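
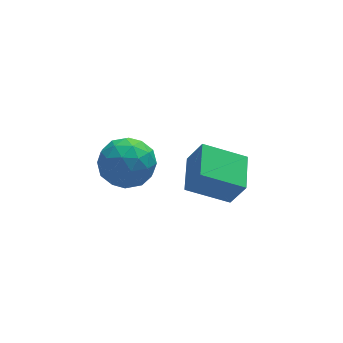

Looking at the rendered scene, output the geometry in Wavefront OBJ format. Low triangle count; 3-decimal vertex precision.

v -0.697 -2.804 -0.769
v -0.327 -3.081 0.106
v -0.262 -1.636 -0.584
v 0.108 -1.913 0.292
v 0.552 -3.167 -1.412
v 0.922 -3.444 -0.536
v 0.987 -1.999 -1.226
v 1.357 -2.276 -0.351
v -2.696 -2.865 0.984
v -2.179 -2.61 1.625
v -2.841 -4.11 1.595
v -2.324 -3.855 2.236
v -3.108 -3.507 2.151
v -3.018 -2.738 1.773
v -2.002 -3.982 1.447
v -1.912 -3.213 1.069
v -1.749 -3.301 1.911
v -2.433 -3.007 2.346
v -2.587 -3.713 0.874
v -3.271 -3.419 1.309
v -2.425 -2.628 1.25
v -2.595 -4.092 1.97
v -3.056 -3.887 1.92
v -2.752 -3.738 2.296
v -2.918 -2.703 1.338
v -2.614 -2.553 1.715
v -3.16 -3.081 2.024
v -2.406 -4.167 1.505
v -2.102 -4.017 1.882
v -2.268 -2.982 0.924
v -1.964 -2.833 1.3
v -1.86 -3.639 1.196
v -1.868 -2.885 1.795
v -1.954 -3.616 2.155
v -1.764 -3.691 1.691
v -1.711 -3.239 1.469
v -2.27 -2.712 2.051
v -2.355 -3.444 2.411
v -2.816 -3.239 2.361
v -2.764 -2.787 2.139
v -2.018 -3.118 2.22
v -2.665 -3.276 0.809
v -2.75 -4.008 1.169
v -2.256 -3.933 1.081
v -2.204 -3.481 0.859
v -3.066 -3.104 1.065
v -3.152 -3.835 1.425
v -3.309 -3.481 1.751
v -3.256 -3.029 1.529
v -3.002 -3.602 1
f 2 4 1
f 5 2 1
f 1 4 3
f 3 5 1
f 2 8 4
f 6 2 5
f 6 8 2
f 4 8 3
f 7 5 3
f 3 8 7
f 7 6 5
f 8 6 7
f 9 46 25
f 46 20 49
f 25 49 14
f 46 49 25
f 9 25 21
f 25 14 26
f 21 26 10
f 25 26 21
f 9 21 30
f 21 10 31
f 30 31 16
f 21 31 30
f 9 30 42
f 30 16 45
f 42 45 19
f 30 45 42
f 9 42 46
f 42 19 50
f 46 50 20
f 42 50 46
f 10 26 37
f 26 14 40
f 37 40 18
f 26 40 37
f 14 49 27
f 49 20 48
f 27 48 13
f 49 48 27
f 20 50 47
f 50 19 43
f 47 43 11
f 50 43 47
f 19 45 44
f 45 16 32
f 44 32 15
f 45 32 44
f 16 31 36
f 31 10 33
f 36 33 17
f 31 33 36
f 12 38 24
f 38 18 39
f 24 39 13
f 38 39 24
f 12 24 22
f 24 13 23
f 22 23 11
f 24 23 22
f 12 22 29
f 22 11 28
f 29 28 15
f 22 28 29
f 12 29 34
f 29 15 35
f 34 35 17
f 29 35 34
f 12 34 38
f 34 17 41
f 38 41 18
f 34 41 38
f 13 39 27
f 39 18 40
f 27 40 14
f 39 40 27
f 11 23 47
f 23 13 48
f 47 48 20
f 23 48 47
f 15 28 44
f 28 11 43
f 44 43 19
f 28 43 44
f 17 35 36
f 35 15 32
f 36 32 16
f 35 32 36
f 18 41 37
f 41 17 33
f 37 33 10
f 41 33 37



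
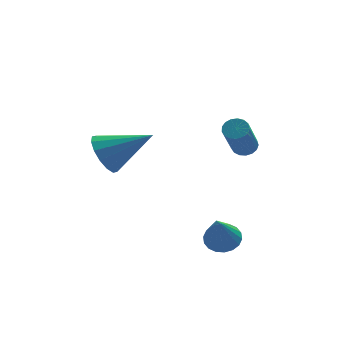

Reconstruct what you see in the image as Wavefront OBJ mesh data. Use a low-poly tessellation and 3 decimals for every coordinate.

v -0.955 -0.818 -2.949
v -0.279 -1.093 -2.921
v -1.405 -1.762 -1.351
v -0.252 -0.817 -2.751
v -0.365 -0.542 -2.62
v -0.594 -0.322 -2.554
v -0.895 -0.199 -2.567
v -1.207 -0.2 -2.655
v -1.47 -0.323 -2.802
v -1.63 -0.544 -2.978
v -1.657 -0.819 -3.148
v -1.545 -1.095 -3.279
v -1.315 -1.315 -3.344
v -1.015 -1.437 -3.331
v -0.702 -1.437 -3.243
v -0.439 -1.314 -3.097
v -4.691 3.401 -0.424
v -4.264 3.065 -1.263
v -2.869 2.999 0.664
v -4.158 3.571 -1.253
v -4.195 4.032 -1.021
v -4.365 4.324 -0.628
v -4.622 4.369 -0.181
v -4.898 4.154 0.201
v -5.118 3.737 0.415
v -5.224 3.231 0.405
v -5.187 2.77 0.172
v -5.017 2.478 -0.22
v -4.759 2.433 -0.667
v -4.484 2.648 -1.049
v 0.139 0.492 1.169
v 0.5 0.728 1.46
v -0.079 -0.216 2.942
v -0.439 -0.452 2.651
v 0.302 0.877 1.478
v -0.277 -0.067 2.96
v 0.066 0.939 1.425
v -0.512 -0.005 2.907
v -0.152 0.898 1.314
v -0.731 -0.047 2.796
v -0.304 0.764 1.169
v -0.883 -0.18 2.651
v -0.355 0.568 1.024
v -0.933 -0.377 2.506
v -0.292 0.354 0.913
v -0.87 -0.59 2.395
v -0.13 0.172 0.86
v -0.709 -0.772 2.342
v 0.093 0.064 0.878
v -0.485 -0.881 2.36
v 0.327 0.053 0.963
v -0.252 -0.891 2.445
v 0.518 0.143 1.095
v -0.061 -0.801 2.577
v 0.622 0.313 1.244
v 0.043 -0.631 2.725
v 0.615 0.524 1.375
v 0.037 -0.42 2.857
f 2 1 4
f 2 4 3
f 4 1 5
f 4 5 3
f 5 1 6
f 5 6 3
f 6 1 7
f 6 7 3
f 7 1 8
f 7 8 3
f 8 1 9
f 8 9 3
f 9 1 10
f 9 10 3
f 10 1 11
f 10 11 3
f 11 1 12
f 11 12 3
f 12 1 13
f 12 13 3
f 13 1 14
f 13 14 3
f 14 1 15
f 14 15 3
f 15 1 16
f 15 16 3
f 16 1 2
f 16 2 3
f 18 17 20
f 18 20 19
f 20 17 21
f 20 21 19
f 21 17 22
f 21 22 19
f 22 17 23
f 22 23 19
f 23 17 24
f 23 24 19
f 24 17 25
f 24 25 19
f 25 17 26
f 25 26 19
f 26 17 27
f 26 27 19
f 27 17 28
f 27 28 19
f 28 17 29
f 28 29 19
f 29 17 30
f 29 30 19
f 30 17 18
f 30 18 19
f 32 31 35
f 32 35 33
f 33 35 36
f 33 36 34
f 35 31 37
f 35 37 36
f 36 37 38
f 36 38 34
f 37 31 39
f 37 39 38
f 38 39 40
f 38 40 34
f 39 31 41
f 39 41 40
f 40 41 42
f 40 42 34
f 41 31 43
f 41 43 42
f 42 43 44
f 42 44 34
f 43 31 45
f 43 45 44
f 44 45 46
f 44 46 34
f 45 31 47
f 45 47 46
f 46 47 48
f 46 48 34
f 47 31 49
f 47 49 48
f 48 49 50
f 48 50 34
f 49 31 51
f 49 51 50
f 50 51 52
f 50 52 34
f 51 31 53
f 51 53 52
f 52 53 54
f 52 54 34
f 53 31 55
f 53 55 54
f 54 55 56
f 54 56 34
f 55 31 57
f 55 57 56
f 56 57 58
f 56 58 34
f 57 31 32
f 57 32 58
f 58 32 33
f 58 33 34



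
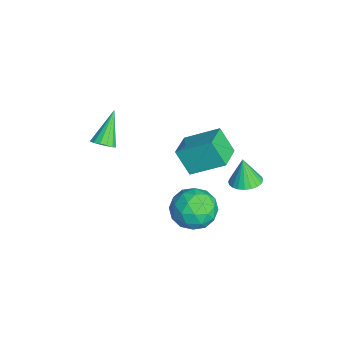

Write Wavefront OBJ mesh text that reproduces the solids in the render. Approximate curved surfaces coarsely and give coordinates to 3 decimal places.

v -2.779 -3.27 0.51
v -2.361 -3.436 0.937
v -3.921 -2.65 1.87
v -2.287 -3.133 0.861
v -2.345 -2.866 0.692
v -2.519 -2.708 0.473
v -2.763 -2.7 0.265
v -3.011 -2.845 0.122
v -3.197 -3.103 0.084
v -3.272 -3.406 0.159
v -3.214 -3.673 0.329
v -3.04 -3.831 0.547
v -2.796 -3.839 0.756
v -2.547 -3.694 0.898
v -0.912 3.029 -1.059
v -0.281 3.467 -0.871
v -1.228 2.911 0.279
v -0.498 3.684 -0.903
v -0.777 3.801 -0.959
v -1.077 3.801 -1.03
v -1.352 3.683 -1.106
v -1.56 3.466 -1.174
v -1.669 3.182 -1.225
v -1.662 2.875 -1.25
v -1.542 2.591 -1.247
v -1.325 2.374 -1.215
v -1.046 2.257 -1.159
v -0.746 2.257 -1.088
v -0.471 2.375 -1.012
v -0.263 2.592 -0.944
v -0.154 2.876 -0.893
v -0.161 3.183 -0.868
v -0.608 1.621 -1.954
v 0.009 1.49 -2.949
v -0.809 -0.27 -1.831
v -0.192 -0.401 -2.826
v 0.343 -0.027 -1.846
v 0.467 1.142 -1.922
v -1.267 0.078 -2.858
v -1.143 1.247 -2.934
v -0.399 0.537 -3.508
v 0.597 0.472 -2.882
v -1.397 0.748 -1.898
v -0.401 0.683 -1.272
v -0.282 1.721 -2.462
v -0.518 -0.501 -2.318
v -0.203 -0.282 -1.742
v 0.159 -0.358 -2.326
v -0.012 1.517 -1.859
v 0.35 1.44 -2.443
v 0.547 0.548 -1.795
v -1.15 -0.22 -2.337
v -0.788 -0.297 -2.921
v -0.959 1.578 -2.454
v -0.597 1.502 -3.038
v -1.347 0.672 -2.985
v -0.159 1.085 -3.375
v -0.277 -0.027 -3.303
v -0.909 0.255 -3.322
v -0.836 0.941 -3.367
v 0.426 1.047 -3.008
v 0.308 -0.065 -2.935
v 0.623 0.155 -2.359
v 0.696 0.842 -2.404
v 0.187 0.486 -3.336
v -1.108 1.285 -1.845
v -1.226 0.173 -1.772
v -1.496 0.378 -2.376
v -1.423 1.065 -2.421
v -0.523 1.247 -1.477
v -0.641 0.135 -1.405
v 0.036 0.279 -1.413
v 0.109 0.965 -1.458
v -0.987 0.734 -1.444
v -3.41 0.081 -1.134
v -2.975 1.707 -0.111
v -4.744 0.65 -1.473
v -4.31 2.277 -0.45
v -2.83 0.703 -2.37
v -2.396 2.33 -1.347
v -4.165 1.273 -2.709
v -3.73 2.899 -1.686
f 2 1 4
f 2 4 3
f 4 1 5
f 4 5 3
f 5 1 6
f 5 6 3
f 6 1 7
f 6 7 3
f 7 1 8
f 7 8 3
f 8 1 9
f 8 9 3
f 9 1 10
f 9 10 3
f 10 1 11
f 10 11 3
f 11 1 12
f 11 12 3
f 12 1 13
f 12 13 3
f 13 1 14
f 13 14 3
f 14 1 2
f 14 2 3
f 16 15 18
f 16 18 17
f 18 15 19
f 18 19 17
f 19 15 20
f 19 20 17
f 20 15 21
f 20 21 17
f 21 15 22
f 21 22 17
f 22 15 23
f 22 23 17
f 23 15 24
f 23 24 17
f 24 15 25
f 24 25 17
f 25 15 26
f 25 26 17
f 26 15 27
f 26 27 17
f 27 15 28
f 27 28 17
f 28 15 29
f 28 29 17
f 29 15 30
f 29 30 17
f 30 15 31
f 30 31 17
f 31 15 32
f 31 32 17
f 32 15 16
f 32 16 17
f 33 70 49
f 70 44 73
f 49 73 38
f 70 73 49
f 33 49 45
f 49 38 50
f 45 50 34
f 49 50 45
f 33 45 54
f 45 34 55
f 54 55 40
f 45 55 54
f 33 54 66
f 54 40 69
f 66 69 43
f 54 69 66
f 33 66 70
f 66 43 74
f 70 74 44
f 66 74 70
f 34 50 61
f 50 38 64
f 61 64 42
f 50 64 61
f 38 73 51
f 73 44 72
f 51 72 37
f 73 72 51
f 44 74 71
f 74 43 67
f 71 67 35
f 74 67 71
f 43 69 68
f 69 40 56
f 68 56 39
f 69 56 68
f 40 55 60
f 55 34 57
f 60 57 41
f 55 57 60
f 36 62 48
f 62 42 63
f 48 63 37
f 62 63 48
f 36 48 46
f 48 37 47
f 46 47 35
f 48 47 46
f 36 46 53
f 46 35 52
f 53 52 39
f 46 52 53
f 36 53 58
f 53 39 59
f 58 59 41
f 53 59 58
f 36 58 62
f 58 41 65
f 62 65 42
f 58 65 62
f 37 63 51
f 63 42 64
f 51 64 38
f 63 64 51
f 35 47 71
f 47 37 72
f 71 72 44
f 47 72 71
f 39 52 68
f 52 35 67
f 68 67 43
f 52 67 68
f 41 59 60
f 59 39 56
f 60 56 40
f 59 56 60
f 42 65 61
f 65 41 57
f 61 57 34
f 65 57 61
f 76 78 75
f 79 76 75
f 75 78 77
f 77 79 75
f 76 82 78
f 80 76 79
f 80 82 76
f 78 82 77
f 81 79 77
f 77 82 81
f 81 80 79
f 82 80 81



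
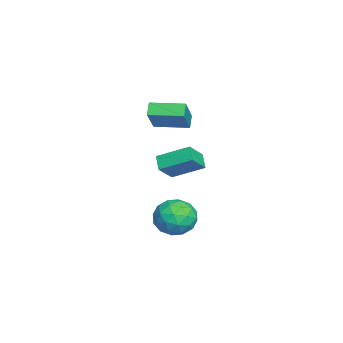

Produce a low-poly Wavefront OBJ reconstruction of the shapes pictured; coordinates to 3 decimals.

v -0.38 -2.68 2.676
v -1.017 -2.63 3.266
v -0.16 -0.774 2.753
v -0.797 -0.724 3.343
v 0.977 -2.896 4.157
v 0.34 -2.846 4.747
v 1.197 -0.99 4.234
v 0.56 -0.94 4.824
v 1.081 -0.986 -2.878
v 1.924 -0.279 -2.304
v 2.416 -2.481 -2.996
v 3.259 -1.774 -2.422
v 2.27 -2.191 -1.798
v 1.445 -1.266 -1.726
v 2.895 -1.494 -3.574
v 2.07 -0.569 -3.502
v 3.045 -0.593 -2.734
v 2.659 -1.023 -1.637
v 1.681 -1.737 -3.663
v 1.295 -2.167 -2.566
v 1.386 -0.501 -2.581
v 2.954 -2.259 -2.719
v 2.373 -2.504 -2.353
v 2.869 -2.088 -2.015
v 1.104 -1.082 -2.241
v 1.599 -0.666 -1.904
v 1.803 -1.79 -1.606
v 2.741 -2.094 -3.396
v 3.236 -1.678 -3.059
v 1.471 -0.672 -3.285
v 1.967 -0.256 -2.947
v 2.537 -0.97 -3.694
v 2.54 -0.27 -2.496
v 3.324 -1.149 -2.565
v 3.11 -0.984 -3.243
v 2.626 -0.441 -3.2
v 2.313 -0.523 -1.851
v 3.097 -1.402 -1.92
v 2.516 -1.647 -1.554
v 2.031 -1.104 -1.511
v 2.971 -0.708 -2.104
v 1.243 -1.358 -3.38
v 2.027 -2.237 -3.449
v 2.309 -1.656 -3.789
v 1.824 -1.113 -3.746
v 1.016 -1.611 -2.735
v 1.8 -2.49 -2.804
v 1.714 -2.319 -2.1
v 1.23 -1.776 -2.057
v 1.369 -2.052 -3.196
v 0.713 -1.649 -0.473
v -0.056 -1.841 0.104
v 0.932 0.093 0.397
v 0.164 -0.098 0.974
v 1.616 -2.262 0.526
v 0.848 -2.453 1.103
v 1.836 -0.519 1.396
v 1.067 -0.711 1.973
f 2 4 1
f 5 2 1
f 1 4 3
f 3 5 1
f 2 8 4
f 6 2 5
f 6 8 2
f 4 8 3
f 7 5 3
f 3 8 7
f 7 6 5
f 8 6 7
f 9 46 25
f 46 20 49
f 25 49 14
f 46 49 25
f 9 25 21
f 25 14 26
f 21 26 10
f 25 26 21
f 9 21 30
f 21 10 31
f 30 31 16
f 21 31 30
f 9 30 42
f 30 16 45
f 42 45 19
f 30 45 42
f 9 42 46
f 42 19 50
f 46 50 20
f 42 50 46
f 10 26 37
f 26 14 40
f 37 40 18
f 26 40 37
f 14 49 27
f 49 20 48
f 27 48 13
f 49 48 27
f 20 50 47
f 50 19 43
f 47 43 11
f 50 43 47
f 19 45 44
f 45 16 32
f 44 32 15
f 45 32 44
f 16 31 36
f 31 10 33
f 36 33 17
f 31 33 36
f 12 38 24
f 38 18 39
f 24 39 13
f 38 39 24
f 12 24 22
f 24 13 23
f 22 23 11
f 24 23 22
f 12 22 29
f 22 11 28
f 29 28 15
f 22 28 29
f 12 29 34
f 29 15 35
f 34 35 17
f 29 35 34
f 12 34 38
f 34 17 41
f 38 41 18
f 34 41 38
f 13 39 27
f 39 18 40
f 27 40 14
f 39 40 27
f 11 23 47
f 23 13 48
f 47 48 20
f 23 48 47
f 15 28 44
f 28 11 43
f 44 43 19
f 28 43 44
f 17 35 36
f 35 15 32
f 36 32 16
f 35 32 36
f 18 41 37
f 41 17 33
f 37 33 10
f 41 33 37
f 52 54 51
f 55 52 51
f 51 54 53
f 53 55 51
f 52 58 54
f 56 52 55
f 56 58 52
f 54 58 53
f 57 55 53
f 53 58 57
f 57 56 55
f 58 56 57



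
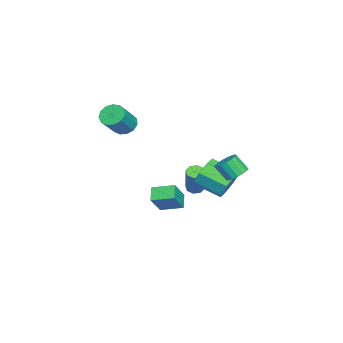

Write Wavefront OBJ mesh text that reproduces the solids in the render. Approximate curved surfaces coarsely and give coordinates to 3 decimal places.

v 2.552 4.315 1.958
v 3.175 3.963 1.733
v 3.111 3.234 2.697
v 2.488 3.585 2.922
v 3.297 4.228 1.942
v 3.233 3.499 2.905
v 3.248 4.513 2.154
v 3.184 3.784 3.118
v 3.04 4.753 2.322
v 2.976 4.024 3.286
v 2.72 4.892 2.406
v 2.656 4.163 3.37
v 2.361 4.899 2.388
v 2.298 4.17 3.351
v 2.046 4.772 2.271
v 1.983 4.043 3.235
v 1.847 4.54 2.083
v 1.784 3.811 3.046
v 1.81 4.257 1.866
v 1.746 3.528 2.829
v 1.942 3.987 1.67
v 1.879 3.257 2.633
v 2.214 3.791 1.54
v 2.151 3.062 2.504
v 2.563 3.716 1.506
v 2.5 2.987 2.47
v 2.91 3.778 1.576
v 2.847 3.049 2.539
v 1.549 3.637 0.54
v 1.911 3.185 -0.383
v 1.732 1.531 0.356
v 1.371 1.983 1.28
v 2.528 3.357 0.151
v 2.35 1.703 0.89
v 2.572 3.693 0.913
v 2.393 2.039 1.652
v 2.017 3.996 1.457
v 1.838 2.343 2.196
v 1.188 4.089 1.464
v 1.009 2.435 2.203
v 0.57 3.917 0.93
v 0.392 2.263 1.669
v 0.527 3.581 0.168
v 0.348 1.927 0.907
v 1.082 3.277 -0.376
v 0.903 1.624 0.363
v -1.401 -1.362 -2.779
v -0.363 -1.636 -1.461
v -1.483 0.07 -2.417
v -0.445 -0.204 -1.098
v -0.555 -1.156 -3.402
v 0.483 -1.43 -2.083
v -0.637 0.276 -3.039
v 0.401 0.002 -1.721
v -1.827 -3.722 2.901
v -1.439 -4.262 2.372
v -0.165 -4.638 3.689
v -0.553 -4.098 4.219
v -1.237 -3.834 2.3
v 0.036 -4.21 3.617
v -1.223 -3.37 2.418
v 0.051 -3.746 3.735
v -1.4 -3.018 2.69
v -0.127 -3.394 4.007
v -1.713 -2.89 3.029
v -0.44 -3.265 4.346
v -2.062 -3.025 3.328
v -0.789 -3.401 4.645
v -2.336 -3.382 3.491
v -1.063 -3.758 4.808
v -2.449 -3.847 3.467
v -1.175 -4.223 4.784
v -2.364 -4.272 3.264
v -1.09 -4.648 4.581
v -2.108 -4.523 2.945
v -0.835 -4.899 4.262
v -1.763 -4.519 2.613
v -0.49 -4.895 3.93
v -2.71 0.406 -2.335
v -2.19 0.437 -2.612
v -1.211 0.726 -0.742
v -1.73 0.694 -0.465
v -2.388 0.84 -2.57
v -1.409 1.129 -0.701
v -2.775 0.989 -2.391
v -1.795 1.278 -0.521
v -3.123 0.796 -2.178
v -2.144 1.085 -0.309
v -3.229 0.374 -2.058
v -2.25 0.663 -0.188
v -3.031 -0.029 -2.099
v -2.052 0.26 -0.23
v -2.645 -0.178 -2.279
v -1.665 0.111 -0.409
v -2.296 0.015 -2.491
v -1.317 0.304 -0.622
f 2 1 5
f 2 5 3
f 3 5 6
f 3 6 4
f 5 1 7
f 5 7 6
f 6 7 8
f 6 8 4
f 7 1 9
f 7 9 8
f 8 9 10
f 8 10 4
f 9 1 11
f 9 11 10
f 10 11 12
f 10 12 4
f 11 1 13
f 11 13 12
f 12 13 14
f 12 14 4
f 13 1 15
f 13 15 14
f 14 15 16
f 14 16 4
f 15 1 17
f 15 17 16
f 16 17 18
f 16 18 4
f 17 1 19
f 17 19 18
f 18 19 20
f 18 20 4
f 19 1 21
f 19 21 20
f 20 21 22
f 20 22 4
f 21 1 23
f 21 23 22
f 22 23 24
f 22 24 4
f 23 1 25
f 23 25 24
f 24 25 26
f 24 26 4
f 25 1 27
f 25 27 26
f 26 27 28
f 26 28 4
f 27 1 2
f 27 2 28
f 28 2 3
f 28 3 4
f 30 29 33
f 30 33 31
f 31 33 34
f 31 34 32
f 33 29 35
f 33 35 34
f 34 35 36
f 34 36 32
f 35 29 37
f 35 37 36
f 36 37 38
f 36 38 32
f 37 29 39
f 37 39 38
f 38 39 40
f 38 40 32
f 39 29 41
f 39 41 40
f 40 41 42
f 40 42 32
f 41 29 43
f 41 43 42
f 42 43 44
f 42 44 32
f 43 29 45
f 43 45 44
f 44 45 46
f 44 46 32
f 45 29 30
f 45 30 46
f 46 30 31
f 46 31 32
f 48 50 47
f 51 48 47
f 47 50 49
f 49 51 47
f 48 54 50
f 52 48 51
f 52 54 48
f 50 54 49
f 53 51 49
f 49 54 53
f 53 52 51
f 54 52 53
f 56 55 59
f 56 59 57
f 57 59 60
f 57 60 58
f 59 55 61
f 59 61 60
f 60 61 62
f 60 62 58
f 61 55 63
f 61 63 62
f 62 63 64
f 62 64 58
f 63 55 65
f 63 65 64
f 64 65 66
f 64 66 58
f 65 55 67
f 65 67 66
f 66 67 68
f 66 68 58
f 67 55 69
f 67 69 68
f 68 69 70
f 68 70 58
f 69 55 71
f 69 71 70
f 70 71 72
f 70 72 58
f 71 55 73
f 71 73 72
f 72 73 74
f 72 74 58
f 73 55 75
f 73 75 74
f 74 75 76
f 74 76 58
f 75 55 77
f 75 77 76
f 76 77 78
f 76 78 58
f 77 55 56
f 77 56 78
f 78 56 57
f 78 57 58
f 80 79 83
f 80 83 81
f 81 83 84
f 81 84 82
f 83 79 85
f 83 85 84
f 84 85 86
f 84 86 82
f 85 79 87
f 85 87 86
f 86 87 88
f 86 88 82
f 87 79 89
f 87 89 88
f 88 89 90
f 88 90 82
f 89 79 91
f 89 91 90
f 90 91 92
f 90 92 82
f 91 79 93
f 91 93 92
f 92 93 94
f 92 94 82
f 93 79 95
f 93 95 94
f 94 95 96
f 94 96 82
f 95 79 80
f 95 80 96
f 96 80 81
f 96 81 82



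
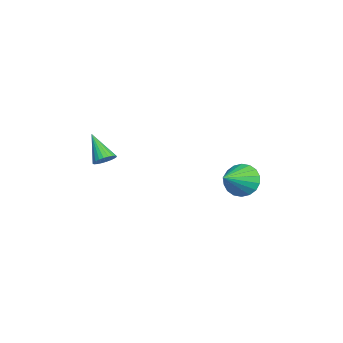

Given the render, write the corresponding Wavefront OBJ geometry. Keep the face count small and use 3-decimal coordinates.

v -3.773 3.718 -0.007
v -3.294 3.73 -0.792
v -2.487 2.922 0.767
v -3.184 4.082 -0.613
v -3.191 4.361 -0.314
v -3.313 4.513 0.046
v -3.527 4.508 0.395
v -3.789 4.346 0.665
v -4.048 4.06 0.801
v -4.253 3.706 0.778
v -4.363 3.355 0.598
v -4.356 3.075 0.299
v -4.233 2.923 -0.061
v -4.02 2.929 -0.41
v -3.758 3.09 -0.679
v -3.498 3.376 -0.816
v -1.933 -2.104 1.982
v -1.573 -1.914 2.352
v -2.787 -2.736 3.138
v -1.711 -1.75 2.34
v -1.882 -1.64 2.274
v -2.062 -1.6 2.163
v -2.222 -1.637 2.024
v -2.337 -1.746 1.879
v -2.392 -1.908 1.75
v -2.376 -2.101 1.656
v -2.293 -2.293 1.612
v -2.155 -2.457 1.624
v -1.983 -2.568 1.691
v -1.804 -2.607 1.802
v -1.644 -2.57 1.94
v -1.528 -2.462 2.085
v -1.474 -2.299 2.214
v -1.49 -2.107 2.308
f 2 1 4
f 2 4 3
f 4 1 5
f 4 5 3
f 5 1 6
f 5 6 3
f 6 1 7
f 6 7 3
f 7 1 8
f 7 8 3
f 8 1 9
f 8 9 3
f 9 1 10
f 9 10 3
f 10 1 11
f 10 11 3
f 11 1 12
f 11 12 3
f 12 1 13
f 12 13 3
f 13 1 14
f 13 14 3
f 14 1 15
f 14 15 3
f 15 1 16
f 15 16 3
f 16 1 2
f 16 2 3
f 18 17 20
f 18 20 19
f 20 17 21
f 20 21 19
f 21 17 22
f 21 22 19
f 22 17 23
f 22 23 19
f 23 17 24
f 23 24 19
f 24 17 25
f 24 25 19
f 25 17 26
f 25 26 19
f 26 17 27
f 26 27 19
f 27 17 28
f 27 28 19
f 28 17 29
f 28 29 19
f 29 17 30
f 29 30 19
f 30 17 31
f 30 31 19
f 31 17 32
f 31 32 19
f 32 17 33
f 32 33 19
f 33 17 34
f 33 34 19
f 34 17 18
f 34 18 19



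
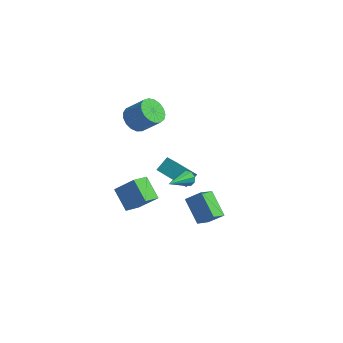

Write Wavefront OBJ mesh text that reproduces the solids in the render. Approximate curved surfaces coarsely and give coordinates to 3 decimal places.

v -2.587 0.894 3.119
v -1.933 0.59 2.5
v -0.78 0.743 3.642
v -1.433 1.046 4.261
v -1.936 1.041 2.443
v -0.783 1.194 3.584
v -2.088 1.459 2.54
v -0.935 1.611 3.682
v -2.354 1.746 2.771
v -1.201 1.899 3.912
v -2.674 1.839 3.081
v -1.52 1.991 4.223
v -2.973 1.715 3.4
v -1.82 1.868 4.541
v -3.184 1.403 3.654
v -2.031 1.555 4.796
v -3.258 0.974 3.786
v -2.105 1.127 4.928
v -3.178 0.527 3.766
v -2.025 0.679 4.907
v -2.963 0.164 3.597
v -1.81 0.316 4.739
v -2.661 -0.032 3.318
v -1.508 0.12 4.46
v -2.343 -0.016 2.994
v -1.19 0.137 4.136
v -2.08 0.209 2.699
v -0.927 0.361 3.841
v 3.3 -2.196 -1.755
v 2.043 -1.387 -0.682
v 3.407 -1.032 -2.507
v 2.151 -0.223 -1.434
v 4.149 -1.817 -1.046
v 2.893 -1.008 0.027
v 4.257 -0.653 -1.798
v 3 0.156 -0.725
v -1.434 1.394 -1.541
v -1.155 2.212 -0.846
v -1.543 2.837 -3.198
v -1.263 3.656 -2.502
v 0.083 1.144 -1.858
v 0.363 1.963 -1.162
v -0.025 2.588 -3.514
v 0.254 3.406 -2.819
v 1.072 0.647 -0.726
v 1.448 0.439 -1.1
v 0.828 -1.147 0.026
v 1.632 0.55 -0.775
v 1.554 0.707 -0.427
v 1.25 0.835 -0.218
v 0.864 0.876 -0.247
v 0.575 0.809 -0.5
v 0.518 0.667 -0.859
v 0.721 0.515 -1.155
v 1.089 0.425 -1.251
v -2.296 0.701 -5.012
v -2.511 -0.492 -4.49
v -3.489 1.366 -3.984
v -3.704 0.173 -3.461
v -1.096 1.007 -3.819
v -1.311 -0.186 -3.296
v -2.289 1.672 -2.79
v -2.504 0.479 -2.268
f 2 1 5
f 2 5 3
f 3 5 6
f 3 6 4
f 5 1 7
f 5 7 6
f 6 7 8
f 6 8 4
f 7 1 9
f 7 9 8
f 8 9 10
f 8 10 4
f 9 1 11
f 9 11 10
f 10 11 12
f 10 12 4
f 11 1 13
f 11 13 12
f 12 13 14
f 12 14 4
f 13 1 15
f 13 15 14
f 14 15 16
f 14 16 4
f 15 1 17
f 15 17 16
f 16 17 18
f 16 18 4
f 17 1 19
f 17 19 18
f 18 19 20
f 18 20 4
f 19 1 21
f 19 21 20
f 20 21 22
f 20 22 4
f 21 1 23
f 21 23 22
f 22 23 24
f 22 24 4
f 23 1 25
f 23 25 24
f 24 25 26
f 24 26 4
f 25 1 27
f 25 27 26
f 26 27 28
f 26 28 4
f 27 1 2
f 27 2 28
f 28 2 3
f 28 3 4
f 30 32 29
f 33 30 29
f 29 32 31
f 31 33 29
f 30 36 32
f 34 30 33
f 34 36 30
f 32 36 31
f 35 33 31
f 31 36 35
f 35 34 33
f 36 34 35
f 38 40 37
f 41 38 37
f 37 40 39
f 39 41 37
f 38 44 40
f 42 38 41
f 42 44 38
f 40 44 39
f 43 41 39
f 39 44 43
f 43 42 41
f 44 42 43
f 46 45 48
f 46 48 47
f 48 45 49
f 48 49 47
f 49 45 50
f 49 50 47
f 50 45 51
f 50 51 47
f 51 45 52
f 51 52 47
f 52 45 53
f 52 53 47
f 53 45 54
f 53 54 47
f 54 45 55
f 54 55 47
f 55 45 46
f 55 46 47
f 57 59 56
f 60 57 56
f 56 59 58
f 58 60 56
f 57 63 59
f 61 57 60
f 61 63 57
f 59 63 58
f 62 60 58
f 58 63 62
f 62 61 60
f 63 61 62



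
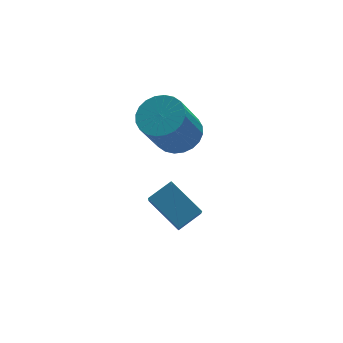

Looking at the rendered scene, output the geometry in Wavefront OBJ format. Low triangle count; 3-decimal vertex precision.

v 0.638 -2.361 2.683
v 1.182 -2.812 2.823
v 0.465 -3.249 4.197
v -0.078 -2.799 4.057
v 1.273 -2.576 2.946
v 0.556 -3.014 4.32
v 1.268 -2.308 3.029
v 0.551 -2.745 4.402
v 1.166 -2.047 3.059
v 0.45 -2.485 4.432
v 0.985 -1.835 3.032
v 0.268 -2.272 4.405
v 0.75 -1.702 2.951
v 0.033 -2.14 4.325
v 0.499 -1.67 2.83
v -0.218 -2.108 4.204
v 0.269 -1.743 2.687
v -0.448 -2.181 4.061
v 0.095 -1.911 2.543
v -0.622 -2.348 3.917
v 0.004 -2.146 2.42
v -0.713 -2.584 3.794
v 0.009 -2.415 2.338
v -0.708 -2.852 3.711
v 0.11 -2.675 2.308
v -0.606 -3.113 3.681
v 0.292 -2.888 2.335
v -0.425 -3.325 3.708
v 0.527 -3.02 2.415
v -0.19 -3.458 3.789
v 0.778 -3.052 2.536
v 0.061 -3.49 3.91
v 1.008 -2.979 2.679
v 0.291 -3.417 4.053
v 0.001 -3.875 -0.161
v -0.442 -4.938 1.076
v -0.491 -2.905 0.496
v -0.934 -3.968 1.732
v 0.734 -3.752 0.208
v 0.291 -4.815 1.444
v 0.242 -2.782 0.864
v -0.201 -3.845 2.101
f 2 1 5
f 2 5 3
f 3 5 6
f 3 6 4
f 5 1 7
f 5 7 6
f 6 7 8
f 6 8 4
f 7 1 9
f 7 9 8
f 8 9 10
f 8 10 4
f 9 1 11
f 9 11 10
f 10 11 12
f 10 12 4
f 11 1 13
f 11 13 12
f 12 13 14
f 12 14 4
f 13 1 15
f 13 15 14
f 14 15 16
f 14 16 4
f 15 1 17
f 15 17 16
f 16 17 18
f 16 18 4
f 17 1 19
f 17 19 18
f 18 19 20
f 18 20 4
f 19 1 21
f 19 21 20
f 20 21 22
f 20 22 4
f 21 1 23
f 21 23 22
f 22 23 24
f 22 24 4
f 23 1 25
f 23 25 24
f 24 25 26
f 24 26 4
f 25 1 27
f 25 27 26
f 26 27 28
f 26 28 4
f 27 1 29
f 27 29 28
f 28 29 30
f 28 30 4
f 29 1 31
f 29 31 30
f 30 31 32
f 30 32 4
f 31 1 33
f 31 33 32
f 32 33 34
f 32 34 4
f 33 1 2
f 33 2 34
f 34 2 3
f 34 3 4
f 36 38 35
f 39 36 35
f 35 38 37
f 37 39 35
f 36 42 38
f 40 36 39
f 40 42 36
f 38 42 37
f 41 39 37
f 37 42 41
f 41 40 39
f 42 40 41



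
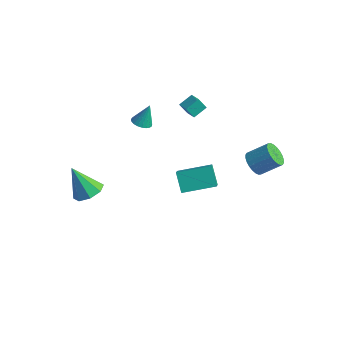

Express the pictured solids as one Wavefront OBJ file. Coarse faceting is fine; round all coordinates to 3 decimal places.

v -2.995 -3.653 -3.301
v -2.169 -3.521 -2.831
v -3.945 -3.987 -1.539
v -2.547 -2.897 -2.917
v -3.187 -2.716 -3.228
v -3.715 -3.084 -3.582
v -3.821 -3.786 -3.772
v -3.443 -4.41 -3.686
v -2.803 -4.591 -3.375
v -2.275 -4.223 -3.021
v 3.566 2.765 -0.952
v 4.169 2.685 -1.472
v 5.037 3.474 -0.587
v 4.434 3.555 -0.068
v 4.035 2.947 -1.575
v 4.903 3.737 -0.69
v 3.829 3.182 -1.583
v 4.697 3.971 -0.698
v 3.583 3.353 -1.495
v 4.452 4.143 -0.61
v 3.335 3.435 -1.324
v 4.204 4.225 -0.439
v 3.122 3.415 -1.097
v 3.991 4.205 -0.212
v 2.976 3.296 -0.848
v 3.845 4.086 0.037
v 2.921 3.096 -0.615
v 3.789 3.886 0.27
v 2.963 2.846 -0.433
v 3.831 3.635 0.452
v 3.097 2.583 -0.33
v 3.965 3.373 0.555
v 3.303 2.349 -0.322
v 4.171 3.138 0.563
v 3.548 2.177 -0.41
v 4.417 2.967 0.475
v 3.796 2.095 -0.581
v 4.665 2.885 0.304
v 4.009 2.115 -0.808
v 4.878 2.905 0.077
v 4.155 2.234 -1.057
v 5.024 3.024 -0.172
v 4.211 2.434 -1.29
v 5.079 3.224 -0.405
v -3.576 1.243 -0.704
v -3.176 1.69 -0.928
v -3.384 1.737 0.624
v -3.41 1.815 -0.94
v -3.674 1.841 -0.912
v -3.92 1.763 -0.848
v -4.107 1.596 -0.759
v -4.202 1.368 -0.66
v -4.189 1.118 -0.569
v -4.07 0.89 -0.502
v -3.865 0.723 -0.469
v -3.61 0.646 -0.477
v -3.35 0.672 -0.525
v -3.128 0.797 -0.603
v -2.984 0.999 -0.699
v -2.942 1.243 -0.796
v -3.01 1.488 -0.877
v -2.251 2.965 0.594
v -1.449 2.66 0.896
v -2.084 3.823 1.016
v -1.282 3.517 1.318
v -1.878 3.243 -0.118
v -1.076 2.937 0.184
v -1.711 4.1 0.304
v -0.909 3.795 0.606
v -0.297 0.704 -2.719
v 0.37 -0.116 -1.832
v 0.996 2.19 -2.315
v 1.662 1.369 -1.428
v 0.518 0.271 -3.732
v 1.184 -0.55 -2.845
v 1.81 1.756 -3.328
v 2.477 0.936 -2.441
f 2 1 4
f 2 4 3
f 4 1 5
f 4 5 3
f 5 1 6
f 5 6 3
f 6 1 7
f 6 7 3
f 7 1 8
f 7 8 3
f 8 1 9
f 8 9 3
f 9 1 10
f 9 10 3
f 10 1 2
f 10 2 3
f 12 11 15
f 12 15 13
f 13 15 16
f 13 16 14
f 15 11 17
f 15 17 16
f 16 17 18
f 16 18 14
f 17 11 19
f 17 19 18
f 18 19 20
f 18 20 14
f 19 11 21
f 19 21 20
f 20 21 22
f 20 22 14
f 21 11 23
f 21 23 22
f 22 23 24
f 22 24 14
f 23 11 25
f 23 25 24
f 24 25 26
f 24 26 14
f 25 11 27
f 25 27 26
f 26 27 28
f 26 28 14
f 27 11 29
f 27 29 28
f 28 29 30
f 28 30 14
f 29 11 31
f 29 31 30
f 30 31 32
f 30 32 14
f 31 11 33
f 31 33 32
f 32 33 34
f 32 34 14
f 33 11 35
f 33 35 34
f 34 35 36
f 34 36 14
f 35 11 37
f 35 37 36
f 36 37 38
f 36 38 14
f 37 11 39
f 37 39 38
f 38 39 40
f 38 40 14
f 39 11 41
f 39 41 40
f 40 41 42
f 40 42 14
f 41 11 43
f 41 43 42
f 42 43 44
f 42 44 14
f 43 11 12
f 43 12 44
f 44 12 13
f 44 13 14
f 46 45 48
f 46 48 47
f 48 45 49
f 48 49 47
f 49 45 50
f 49 50 47
f 50 45 51
f 50 51 47
f 51 45 52
f 51 52 47
f 52 45 53
f 52 53 47
f 53 45 54
f 53 54 47
f 54 45 55
f 54 55 47
f 55 45 56
f 55 56 47
f 56 45 57
f 56 57 47
f 57 45 58
f 57 58 47
f 58 45 59
f 58 59 47
f 59 45 60
f 59 60 47
f 60 45 61
f 60 61 47
f 61 45 46
f 61 46 47
f 63 65 62
f 66 63 62
f 62 65 64
f 64 66 62
f 63 69 65
f 67 63 66
f 67 69 63
f 65 69 64
f 68 66 64
f 64 69 68
f 68 67 66
f 69 67 68
f 71 73 70
f 74 71 70
f 70 73 72
f 72 74 70
f 71 77 73
f 75 71 74
f 75 77 71
f 73 77 72
f 76 74 72
f 72 77 76
f 76 75 74
f 77 75 76



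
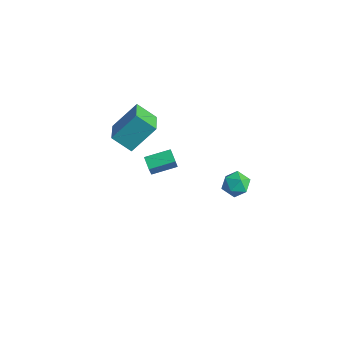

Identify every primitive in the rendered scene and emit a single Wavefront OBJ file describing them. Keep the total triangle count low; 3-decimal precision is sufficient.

v -3.916 1.252 2.394
v -4.832 0.672 3.231
v -3.463 2.568 3.802
v -4.379 1.988 4.639
v -2.721 0.212 2.981
v -3.637 -0.368 3.818
v -2.268 1.528 4.389
v -3.184 0.948 5.226
v -2.722 1.541 -0.044
v -3.385 1.78 0.334
v -2.073 2.819 0.285
v -2.736 3.058 0.664
v -2.164 0.902 1.336
v -2.827 1.141 1.715
v -1.515 2.18 1.666
v -2.178 2.419 2.044
v 2.271 2.266 3.38
v 2.727 2.65 3.943
v 3.373 1.87 2.757
v 3.829 2.254 3.32
v 3.401 1.586 3.525
v 2.719 1.83 3.911
v 3.381 2.69 2.789
v 2.699 2.934 3.175
v 3.413 2.912 3.578
v 3.425 2.229 4.033
v 2.675 2.291 2.667
v 2.687 1.608 3.122
f 2 4 1
f 5 2 1
f 1 4 3
f 3 5 1
f 2 8 4
f 6 2 5
f 6 8 2
f 4 8 3
f 7 5 3
f 3 8 7
f 7 6 5
f 8 6 7
f 10 12 9
f 13 10 9
f 9 12 11
f 11 13 9
f 10 16 12
f 14 10 13
f 14 16 10
f 12 16 11
f 15 13 11
f 11 16 15
f 15 14 13
f 16 14 15
f 17 28 22
f 17 22 18
f 17 18 24
f 17 24 27
f 17 27 28
f 18 22 26
f 22 28 21
f 28 27 19
f 27 24 23
f 24 18 25
f 20 26 21
f 20 21 19
f 20 19 23
f 20 23 25
f 20 25 26
f 21 26 22
f 19 21 28
f 23 19 27
f 25 23 24
f 26 25 18



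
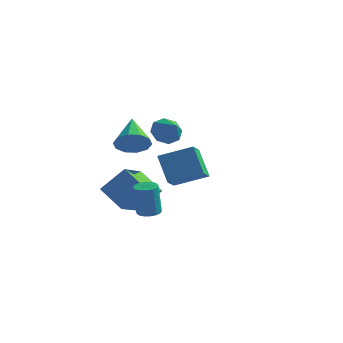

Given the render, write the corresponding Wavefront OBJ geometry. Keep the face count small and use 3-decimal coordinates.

v -3.945 3.264 -0.848
v -3.257 3.489 -1.479
v -2.975 2.536 -0.052
v -3.321 3.988 -0.944
v -3.75 4.063 -0.352
v -4.293 3.67 -0.051
v -4.632 3.04 -0.216
v -4.568 2.54 -0.751
v -4.139 2.465 -1.343
v -3.596 2.858 -1.645
v -0.753 -4.213 0.275
v 0.908 -3.482 0.96
v -1.022 -2.941 -0.432
v 0.639 -2.209 0.253
v 0.141 -4.851 -1.213
v 1.802 -4.119 -0.528
v -0.128 -3.578 -1.92
v 1.533 -2.847 -1.235
v -3.408 -3.155 -4.35
v -4.922 -2.682 -3.341
v -3.374 -1.353 -5.144
v -4.888 -0.88 -4.135
v -2.252 -2.54 -2.905
v -3.766 -2.067 -1.896
v -2.218 -0.738 -3.699
v -3.732 -0.265 -2.69
v -1.52 -3.654 -4.039
v -1.156 -4.203 -4.075
v -1.255 -4.395 -2.177
v -1.62 -3.846 -2.141
v -0.93 -3.95 -4.038
v -1.03 -4.141 -2.14
v -0.862 -3.617 -4.001
v -0.962 -3.808 -2.103
v -0.971 -3.294 -3.974
v -1.071 -3.486 -2.076
v -1.227 -3.068 -3.964
v -1.326 -3.259 -2.067
v -1.561 -2.999 -3.975
v -1.661 -3.19 -2.077
v -1.885 -3.105 -4.003
v -1.984 -3.297 -2.105
v -2.11 -3.359 -4.04
v -2.21 -3.55 -2.142
v -2.178 -3.692 -4.077
v -2.278 -3.883 -2.179
v -2.069 -4.014 -4.104
v -2.169 -4.206 -2.206
v -1.814 -4.241 -4.113
v -1.913 -4.432 -2.216
v -1.479 -4.31 -4.103
v -1.579 -4.501 -2.205
v -3.214 -2.195 0.093
v -2.33 -1.671 0.022
v -4.086 -0.565 1.267
v -2.695 -1.51 -0.474
v -3.258 -1.61 -0.753
v -3.804 -1.934 -0.709
v -4.125 -2.357 -0.359
v -4.098 -2.719 0.164
v -3.733 -2.881 0.66
v -3.17 -2.781 0.94
v -2.624 -2.457 0.896
v -2.303 -2.033 0.546
f 2 1 4
f 2 4 3
f 4 1 5
f 4 5 3
f 5 1 6
f 5 6 3
f 6 1 7
f 6 7 3
f 7 1 8
f 7 8 3
f 8 1 9
f 8 9 3
f 9 1 10
f 9 10 3
f 10 1 2
f 10 2 3
f 12 14 11
f 15 12 11
f 11 14 13
f 13 15 11
f 12 18 14
f 16 12 15
f 16 18 12
f 14 18 13
f 17 15 13
f 13 18 17
f 17 16 15
f 18 16 17
f 20 22 19
f 23 20 19
f 19 22 21
f 21 23 19
f 20 26 22
f 24 20 23
f 24 26 20
f 22 26 21
f 25 23 21
f 21 26 25
f 25 24 23
f 26 24 25
f 28 27 31
f 28 31 29
f 29 31 32
f 29 32 30
f 31 27 33
f 31 33 32
f 32 33 34
f 32 34 30
f 33 27 35
f 33 35 34
f 34 35 36
f 34 36 30
f 35 27 37
f 35 37 36
f 36 37 38
f 36 38 30
f 37 27 39
f 37 39 38
f 38 39 40
f 38 40 30
f 39 27 41
f 39 41 40
f 40 41 42
f 40 42 30
f 41 27 43
f 41 43 42
f 42 43 44
f 42 44 30
f 43 27 45
f 43 45 44
f 44 45 46
f 44 46 30
f 45 27 47
f 45 47 46
f 46 47 48
f 46 48 30
f 47 27 49
f 47 49 48
f 48 49 50
f 48 50 30
f 49 27 51
f 49 51 50
f 50 51 52
f 50 52 30
f 51 27 28
f 51 28 52
f 52 28 29
f 52 29 30
f 54 53 56
f 54 56 55
f 56 53 57
f 56 57 55
f 57 53 58
f 57 58 55
f 58 53 59
f 58 59 55
f 59 53 60
f 59 60 55
f 60 53 61
f 60 61 55
f 61 53 62
f 61 62 55
f 62 53 63
f 62 63 55
f 63 53 64
f 63 64 55
f 64 53 54
f 64 54 55



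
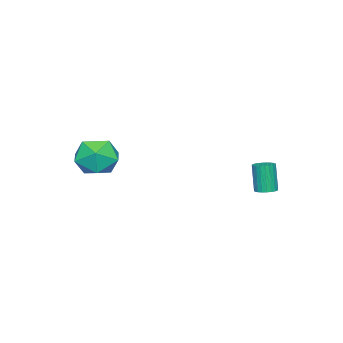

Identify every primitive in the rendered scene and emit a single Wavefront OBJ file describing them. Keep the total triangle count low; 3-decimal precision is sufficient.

v -2.094 2.662 0.176
v -1.557 2.516 0.239
v -1.809 2.252 1.786
v -2.346 2.398 1.724
v -1.548 2.731 0.277
v -1.799 2.467 1.825
v -1.621 2.935 0.3
v -1.873 2.672 1.847
v -1.767 3.098 0.304
v -2.019 2.834 1.851
v -1.963 3.195 0.288
v -2.214 2.931 1.836
v -2.178 3.21 0.256
v -2.43 2.946 1.803
v -2.381 3.142 0.211
v -2.633 2.878 1.759
v -2.54 3 0.161
v -2.792 2.737 1.709
v -2.631 2.808 0.114
v -2.883 2.544 1.661
v -2.641 2.593 0.075
v -2.892 2.329 1.623
v -2.567 2.388 0.053
v -2.819 2.125 1.6
v -2.421 2.226 0.049
v -2.673 1.962 1.596
v -2.226 2.129 0.064
v -2.477 1.865 1.612
v -2.01 2.114 0.097
v -2.262 1.85 1.644
v -1.807 2.182 0.141
v -2.059 1.918 1.689
v -1.648 2.323 0.191
v -1.9 2.06 1.739
v 3.793 -1.822 3.426
v 4.621 -2.444 2.802
v 2.919 -3.496 3.938
v 3.747 -4.118 3.314
v 4.063 -3.538 4.326
v 4.604 -2.503 4.01
v 2.936 -3.437 2.73
v 3.477 -2.402 2.414
v 4.091 -3.443 2.372
v 4.788 -3.505 3.359
v 2.752 -2.435 3.381
v 3.449 -2.497 4.368
f 2 1 5
f 2 5 3
f 3 5 6
f 3 6 4
f 5 1 7
f 5 7 6
f 6 7 8
f 6 8 4
f 7 1 9
f 7 9 8
f 8 9 10
f 8 10 4
f 9 1 11
f 9 11 10
f 10 11 12
f 10 12 4
f 11 1 13
f 11 13 12
f 12 13 14
f 12 14 4
f 13 1 15
f 13 15 14
f 14 15 16
f 14 16 4
f 15 1 17
f 15 17 16
f 16 17 18
f 16 18 4
f 17 1 19
f 17 19 18
f 18 19 20
f 18 20 4
f 19 1 21
f 19 21 20
f 20 21 22
f 20 22 4
f 21 1 23
f 21 23 22
f 22 23 24
f 22 24 4
f 23 1 25
f 23 25 24
f 24 25 26
f 24 26 4
f 25 1 27
f 25 27 26
f 26 27 28
f 26 28 4
f 27 1 29
f 27 29 28
f 28 29 30
f 28 30 4
f 29 1 31
f 29 31 30
f 30 31 32
f 30 32 4
f 31 1 33
f 31 33 32
f 32 33 34
f 32 34 4
f 33 1 2
f 33 2 34
f 34 2 3
f 34 3 4
f 35 46 40
f 35 40 36
f 35 36 42
f 35 42 45
f 35 45 46
f 36 40 44
f 40 46 39
f 46 45 37
f 45 42 41
f 42 36 43
f 38 44 39
f 38 39 37
f 38 37 41
f 38 41 43
f 38 43 44
f 39 44 40
f 37 39 46
f 41 37 45
f 43 41 42
f 44 43 36



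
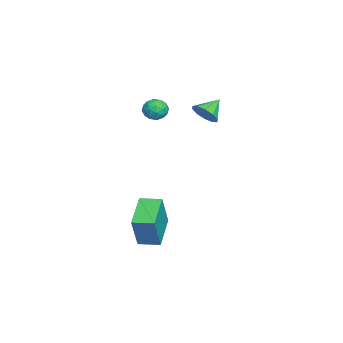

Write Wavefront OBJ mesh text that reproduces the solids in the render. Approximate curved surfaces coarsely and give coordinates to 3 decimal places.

v -0.666 -1.199 2.848
v -0.121 -1.138 3.402
v -1.434 -0.561 3.532
v -0.074 -0.761 3.104
v -0.253 -0.552 2.708
v -0.59 -0.59 2.366
v -0.957 -0.861 2.207
v -1.212 -1.26 2.294
v -1.259 -1.637 2.591
v -1.08 -1.846 2.987
v -0.743 -1.808 3.329
v -0.376 -1.537 3.488
v -2.949 -3.198 2.161
v -2.289 -3.426 2.007
v -3.311 -4.294 2.233
v -2.651 -4.522 2.079
v -2.783 -4.205 2.706
v -2.559 -3.527 2.662
v -3.041 -4.193 1.578
v -2.817 -3.515 1.534
v -2.346 -4.041 1.647
v -2.186 -4.048 2.344
v -3.414 -3.672 1.896
v -3.254 -3.679 2.593
v -2.587 -3.216 2.078
v -3.013 -4.504 2.162
v -3.09 -4.318 2.53
v -2.702 -4.452 2.44
v -2.745 -3.275 2.463
v -2.358 -3.409 2.372
v -2.648 -3.867 2.783
v -3.242 -4.311 1.868
v -2.855 -4.445 1.777
v -2.898 -3.268 1.8
v -2.51 -3.402 1.71
v -2.952 -3.853 1.457
v -2.233 -3.711 1.776
v -2.446 -4.356 1.818
v -2.675 -4.162 1.524
v -2.543 -3.763 1.498
v -2.139 -3.716 2.185
v -2.352 -4.36 2.227
v -2.429 -4.174 2.596
v -2.297 -3.775 2.57
v -2.172 -4.077 1.974
v -3.248 -3.36 2.013
v -3.461 -4.004 2.055
v -3.303 -3.945 1.67
v -3.171 -3.546 1.644
v -3.154 -3.364 2.422
v -3.367 -4.009 2.464
v -3.057 -3.957 2.742
v -2.925 -3.558 2.716
v -3.428 -3.643 2.266
v 0.683 -3.955 -3.911
v 1.38 -4.164 -2.09
v 0.813 -2.835 -3.832
v 1.509 -3.044 -2.012
v 2.511 -4.116 -4.628
v 3.207 -4.325 -2.808
v 2.64 -2.996 -4.55
v 3.337 -3.205 -2.729
f 2 1 4
f 2 4 3
f 4 1 5
f 4 5 3
f 5 1 6
f 5 6 3
f 6 1 7
f 6 7 3
f 7 1 8
f 7 8 3
f 8 1 9
f 8 9 3
f 9 1 10
f 9 10 3
f 10 1 11
f 10 11 3
f 11 1 12
f 11 12 3
f 12 1 2
f 12 2 3
f 13 50 29
f 50 24 53
f 29 53 18
f 50 53 29
f 13 29 25
f 29 18 30
f 25 30 14
f 29 30 25
f 13 25 34
f 25 14 35
f 34 35 20
f 25 35 34
f 13 34 46
f 34 20 49
f 46 49 23
f 34 49 46
f 13 46 50
f 46 23 54
f 50 54 24
f 46 54 50
f 14 30 41
f 30 18 44
f 41 44 22
f 30 44 41
f 18 53 31
f 53 24 52
f 31 52 17
f 53 52 31
f 24 54 51
f 54 23 47
f 51 47 15
f 54 47 51
f 23 49 48
f 49 20 36
f 48 36 19
f 49 36 48
f 20 35 40
f 35 14 37
f 40 37 21
f 35 37 40
f 16 42 28
f 42 22 43
f 28 43 17
f 42 43 28
f 16 28 26
f 28 17 27
f 26 27 15
f 28 27 26
f 16 26 33
f 26 15 32
f 33 32 19
f 26 32 33
f 16 33 38
f 33 19 39
f 38 39 21
f 33 39 38
f 16 38 42
f 38 21 45
f 42 45 22
f 38 45 42
f 17 43 31
f 43 22 44
f 31 44 18
f 43 44 31
f 15 27 51
f 27 17 52
f 51 52 24
f 27 52 51
f 19 32 48
f 32 15 47
f 48 47 23
f 32 47 48
f 21 39 40
f 39 19 36
f 40 36 20
f 39 36 40
f 22 45 41
f 45 21 37
f 41 37 14
f 45 37 41
f 56 58 55
f 59 56 55
f 55 58 57
f 57 59 55
f 56 62 58
f 60 56 59
f 60 62 56
f 58 62 57
f 61 59 57
f 57 62 61
f 61 60 59
f 62 60 61



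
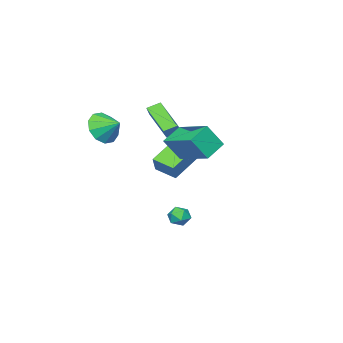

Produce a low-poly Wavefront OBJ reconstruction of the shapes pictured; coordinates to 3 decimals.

v 2.224 1.462 3.035
v 2.586 3.514 3.676
v 3.381 1.449 2.422
v 3.744 3.501 3.063
v 2.876 0.959 4.277
v 3.239 3.011 4.918
v 4.034 0.946 3.664
v 4.396 2.998 4.305
v -0.867 -3.144 1.609
v -1.479 -4.875 2.708
v -1.492 -2.711 1.942
v -2.104 -4.442 3.041
v -0.376 -2.918 2.239
v -0.988 -4.649 3.338
v -1.001 -2.485 2.572
v -1.613 -4.216 3.671
v 0.844 -0.474 -2.378
v 1.203 -0.353 -2.934
v 0.377 -1.327 -2.866
v 0.736 -1.206 -3.422
v 1.042 -1.427 -2.865
v 1.331 -0.9 -2.563
v 0.249 -0.78 -3.237
v 0.538 -0.253 -2.935
v 0.836 -0.542 -3.465
v 1.326 -0.942 -3.235
v 0.254 -0.738 -2.565
v 0.744 -1.138 -2.335
v 3.512 -3.488 3.368
v 3.921 -3.007 2.529
v 3.428 -2.432 3.932
v 3.276 -3.021 2.458
v 2.721 -3.213 2.735
v 2.469 -3.511 3.253
v 2.615 -3.799 3.816
v 3.104 -3.969 4.207
v 3.749 -3.955 4.278
v 4.304 -3.763 4.001
v 4.556 -3.465 3.483
v 4.41 -3.177 2.92
v 1.817 -1.541 0.532
v 0.07 -1.445 1.6
v 1.665 -0.321 0.173
v -0.083 -0.226 1.241
v 2.403 -1.194 1.459
v 0.655 -1.099 2.527
v 2.25 0.025 1.1
v 0.503 0.121 2.168
f 2 4 1
f 5 2 1
f 1 4 3
f 3 5 1
f 2 8 4
f 6 2 5
f 6 8 2
f 4 8 3
f 7 5 3
f 3 8 7
f 7 6 5
f 8 6 7
f 10 12 9
f 13 10 9
f 9 12 11
f 11 13 9
f 10 16 12
f 14 10 13
f 14 16 10
f 12 16 11
f 15 13 11
f 11 16 15
f 15 14 13
f 16 14 15
f 17 28 22
f 17 22 18
f 17 18 24
f 17 24 27
f 17 27 28
f 18 22 26
f 22 28 21
f 28 27 19
f 27 24 23
f 24 18 25
f 20 26 21
f 20 21 19
f 20 19 23
f 20 23 25
f 20 25 26
f 21 26 22
f 19 21 28
f 23 19 27
f 25 23 24
f 26 25 18
f 30 29 32
f 30 32 31
f 32 29 33
f 32 33 31
f 33 29 34
f 33 34 31
f 34 29 35
f 34 35 31
f 35 29 36
f 35 36 31
f 36 29 37
f 36 37 31
f 37 29 38
f 37 38 31
f 38 29 39
f 38 39 31
f 39 29 40
f 39 40 31
f 40 29 30
f 40 30 31
f 42 44 41
f 45 42 41
f 41 44 43
f 43 45 41
f 42 48 44
f 46 42 45
f 46 48 42
f 44 48 43
f 47 45 43
f 43 48 47
f 47 46 45
f 48 46 47



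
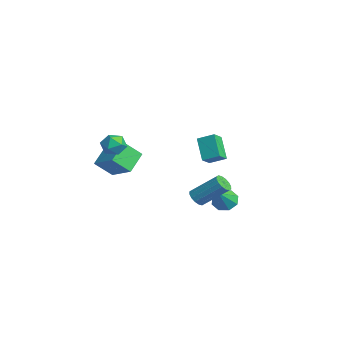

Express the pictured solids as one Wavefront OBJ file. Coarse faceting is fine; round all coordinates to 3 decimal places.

v -2.823 -2.186 1.652
v -1.994 -1.921 1.448
v -2.346 -3.539 1.832
v -1.517 -3.274 1.628
v -1.895 -3.011 2.394
v -2.189 -2.174 2.283
v -2.151 -3.286 0.997
v -2.445 -2.449 0.886
v -1.578 -2.601 1.044
v -1.42 -2.431 1.907
v -2.92 -3.029 1.373
v -2.762 -2.859 2.236
v 1.082 1.495 -2.055
v 1.692 1.415 -2.322
v 2.507 2.845 -0.892
v 1.898 2.925 -0.625
v 1.549 1.675 -2.501
v 2.364 3.105 -1.071
v 1.281 1.888 -2.56
v 2.096 3.317 -1.131
v 0.96 1.995 -2.484
v 1.775 3.424 -1.055
v 0.672 1.968 -2.293
v 1.487 3.397 -0.864
v 0.494 1.814 -2.038
v 1.309 3.244 -0.609
v 0.473 1.575 -1.788
v 1.288 3.005 -0.358
v 0.616 1.315 -1.609
v 1.431 2.745 -0.179
v 0.884 1.103 -1.549
v 1.699 2.532 -0.12
v 1.205 0.996 -1.625
v 2.02 2.425 -0.196
v 1.493 1.023 -1.816
v 2.308 2.452 -0.387
v 1.671 1.176 -2.071
v 2.486 2.606 -0.642
v -4.044 -2.298 -1.835
v -4.182 -3.425 -0.751
v -4.997 -1.263 -0.88
v -5.136 -2.391 0.204
v -2.364 -1.609 -0.904
v -2.503 -2.737 0.18
v -3.318 -0.575 0.051
v -3.456 -1.702 1.135
v 4.414 0.687 2.671
v 3.245 0.759 3.916
v 3.883 1.313 2.136
v 2.714 1.386 3.381
v 4.966 1.554 3.139
v 3.797 1.627 4.384
v 4.435 2.181 2.604
v 3.266 2.253 3.849
v -0.584 3.891 -3.398
v -0.251 3.362 -4.017
v 0.404 3.089 -2.182
v 0.11 3.926 -3.938
v 0.064 4.469 -3.543
v -0.361 4.674 -3.062
v -0.917 4.42 -2.778
v -1.277 3.857 -2.857
v -1.232 3.314 -3.253
v -0.806 3.109 -3.734
f 1 12 6
f 1 6 2
f 1 2 8
f 1 8 11
f 1 11 12
f 2 6 10
f 6 12 5
f 12 11 3
f 11 8 7
f 8 2 9
f 4 10 5
f 4 5 3
f 4 3 7
f 4 7 9
f 4 9 10
f 5 10 6
f 3 5 12
f 7 3 11
f 9 7 8
f 10 9 2
f 14 13 17
f 14 17 15
f 15 17 18
f 15 18 16
f 17 13 19
f 17 19 18
f 18 19 20
f 18 20 16
f 19 13 21
f 19 21 20
f 20 21 22
f 20 22 16
f 21 13 23
f 21 23 22
f 22 23 24
f 22 24 16
f 23 13 25
f 23 25 24
f 24 25 26
f 24 26 16
f 25 13 27
f 25 27 26
f 26 27 28
f 26 28 16
f 27 13 29
f 27 29 28
f 28 29 30
f 28 30 16
f 29 13 31
f 29 31 30
f 30 31 32
f 30 32 16
f 31 13 33
f 31 33 32
f 32 33 34
f 32 34 16
f 33 13 35
f 33 35 34
f 34 35 36
f 34 36 16
f 35 13 37
f 35 37 36
f 36 37 38
f 36 38 16
f 37 13 14
f 37 14 38
f 38 14 15
f 38 15 16
f 40 42 39
f 43 40 39
f 39 42 41
f 41 43 39
f 40 46 42
f 44 40 43
f 44 46 40
f 42 46 41
f 45 43 41
f 41 46 45
f 45 44 43
f 46 44 45
f 48 50 47
f 51 48 47
f 47 50 49
f 49 51 47
f 48 54 50
f 52 48 51
f 52 54 48
f 50 54 49
f 53 51 49
f 49 54 53
f 53 52 51
f 54 52 53
f 56 55 58
f 56 58 57
f 58 55 59
f 58 59 57
f 59 55 60
f 59 60 57
f 60 55 61
f 60 61 57
f 61 55 62
f 61 62 57
f 62 55 63
f 62 63 57
f 63 55 64
f 63 64 57
f 64 55 56
f 64 56 57



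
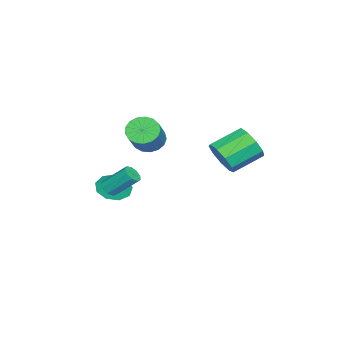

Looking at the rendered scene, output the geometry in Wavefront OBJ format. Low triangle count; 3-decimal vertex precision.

v -0.075 -3.091 -2.537
v 0.593 -3.736 -2.592
v 0.375 -2.709 -1.563
v 0.779 -3.205 -2.887
v 0.566 -2.62 -3.019
v 0.053 -2.256 -2.925
v -0.52 -2.283 -2.65
v -0.885 -2.688 -2.322
v -0.871 -3.282 -2.095
v -0.484 -3.787 -2.075
v 0.094 -3.967 -2.272
v -2.736 -2.116 -0.333
v -2.339 -1.52 -0.828
v -0.927 -1.409 0.438
v -1.324 -2.004 0.933
v -2.583 -1.295 -0.577
v -1.171 -1.183 0.69
v -2.861 -1.257 -0.269
v -1.449 -1.146 0.997
v -3.111 -1.416 0.023
v -1.699 -1.305 1.29
v -3.275 -1.736 0.234
v -1.863 -1.624 1.501
v -3.315 -2.142 0.315
v -1.903 -2.031 1.582
v -3.223 -2.543 0.248
v -1.811 -2.431 1.514
v -3.019 -2.845 0.047
v -1.607 -2.734 1.313
v -2.751 -2.981 -0.241
v -1.339 -2.869 1.026
v -2.478 -2.918 -0.55
v -1.066 -2.807 0.717
v -2.265 -2.672 -0.809
v -0.853 -2.56 0.457
v -2.16 -2.298 -0.959
v -0.748 -2.186 0.307
v -2.187 -1.882 -0.966
v -0.775 -1.771 0.3
v -0.763 2.043 -0.16
v -0.211 1.974 0.695
v -1.265 3.208 1.475
v -1.817 3.277 0.62
v 0.056 2.466 0.278
v -0.998 3.699 1.058
v -0.061 2.76 -0.344
v -1.115 3.993 0.435
v -0.506 2.718 -0.88
v -1.56 3.952 -0.1
v -1.071 2.361 -1.079
v -2.125 3.594 -0.299
v -1.492 1.855 -0.848
v -2.546 3.088 -0.068
v -1.572 1.437 -0.295
v -2.626 2.671 0.485
v -1.274 1.303 0.321
v -2.327 2.536 1.101
v -0.736 1.515 0.712
v -1.79 2.749 1.492
v 2.554 -2.471 -1.165
v 2.864 -2.168 -1.451
v 2.737 -1.026 -0.382
v 2.426 -1.329 -0.095
v 2.525 -2.118 -1.545
v 2.397 -0.976 -0.476
v 2.199 -2.233 -1.461
v 2.071 -1.091 -0.392
v 2.039 -2.46 -1.238
v 1.912 -1.317 -0.169
v 2.12 -2.692 -0.981
v 1.992 -1.549 0.088
v 2.404 -2.82 -0.809
v 2.276 -1.678 0.26
v 2.758 -2.786 -0.804
v 2.63 -1.643 0.265
v 3.016 -2.604 -0.967
v 2.889 -1.461 0.102
v 3.058 -2.36 -1.223
v 2.931 -1.218 -0.154
f 2 1 4
f 2 4 3
f 4 1 5
f 4 5 3
f 5 1 6
f 5 6 3
f 6 1 7
f 6 7 3
f 7 1 8
f 7 8 3
f 8 1 9
f 8 9 3
f 9 1 10
f 9 10 3
f 10 1 11
f 10 11 3
f 11 1 2
f 11 2 3
f 13 12 16
f 13 16 14
f 14 16 17
f 14 17 15
f 16 12 18
f 16 18 17
f 17 18 19
f 17 19 15
f 18 12 20
f 18 20 19
f 19 20 21
f 19 21 15
f 20 12 22
f 20 22 21
f 21 22 23
f 21 23 15
f 22 12 24
f 22 24 23
f 23 24 25
f 23 25 15
f 24 12 26
f 24 26 25
f 25 26 27
f 25 27 15
f 26 12 28
f 26 28 27
f 27 28 29
f 27 29 15
f 28 12 30
f 28 30 29
f 29 30 31
f 29 31 15
f 30 12 32
f 30 32 31
f 31 32 33
f 31 33 15
f 32 12 34
f 32 34 33
f 33 34 35
f 33 35 15
f 34 12 36
f 34 36 35
f 35 36 37
f 35 37 15
f 36 12 38
f 36 38 37
f 37 38 39
f 37 39 15
f 38 12 13
f 38 13 39
f 39 13 14
f 39 14 15
f 41 40 44
f 41 44 42
f 42 44 45
f 42 45 43
f 44 40 46
f 44 46 45
f 45 46 47
f 45 47 43
f 46 40 48
f 46 48 47
f 47 48 49
f 47 49 43
f 48 40 50
f 48 50 49
f 49 50 51
f 49 51 43
f 50 40 52
f 50 52 51
f 51 52 53
f 51 53 43
f 52 40 54
f 52 54 53
f 53 54 55
f 53 55 43
f 54 40 56
f 54 56 55
f 55 56 57
f 55 57 43
f 56 40 58
f 56 58 57
f 57 58 59
f 57 59 43
f 58 40 41
f 58 41 59
f 59 41 42
f 59 42 43
f 61 60 64
f 61 64 62
f 62 64 65
f 62 65 63
f 64 60 66
f 64 66 65
f 65 66 67
f 65 67 63
f 66 60 68
f 66 68 67
f 67 68 69
f 67 69 63
f 68 60 70
f 68 70 69
f 69 70 71
f 69 71 63
f 70 60 72
f 70 72 71
f 71 72 73
f 71 73 63
f 72 60 74
f 72 74 73
f 73 74 75
f 73 75 63
f 74 60 76
f 74 76 75
f 75 76 77
f 75 77 63
f 76 60 78
f 76 78 77
f 77 78 79
f 77 79 63
f 78 60 61
f 78 61 79
f 79 61 62
f 79 62 63



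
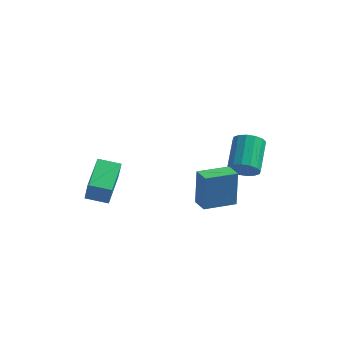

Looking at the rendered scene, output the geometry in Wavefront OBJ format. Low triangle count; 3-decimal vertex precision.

v -4.289 -1.605 -2.655
v -3.964 -1.951 -1.253
v -4.489 0.462 -2.098
v -4.163 0.116 -0.696
v -3.017 -1.416 -2.904
v -2.691 -1.762 -1.502
v -3.216 0.651 -2.347
v -2.891 0.305 -0.945
v 1.498 -0.642 -2.258
v 1.439 -0.245 -0.125
v 2.887 0.61 -2.453
v 2.828 1.007 -0.32
v 2.192 -1.387 -2.1
v 2.133 -0.99 0.033
v 3.581 -0.135 -2.295
v 3.522 0.262 -0.162
v 3.467 1.56 -0.86
v 4.231 1.406 -0.41
v 3.997 3.226 0.61
v 3.233 3.38 0.16
v 4.361 1.637 -0.793
v 4.127 3.458 0.228
v 4.252 1.848 -1.194
v 4.018 3.668 -0.173
v 3.932 1.981 -1.505
v 3.698 3.802 -0.485
v 3.488 2.002 -1.644
v 3.254 3.822 -0.624
v 3.038 1.904 -1.573
v 2.804 3.724 -0.552
v 2.703 1.714 -1.31
v 2.469 3.534 -0.29
v 2.573 1.482 -0.928
v 2.339 3.303 0.093
v 2.682 1.272 -0.527
v 2.448 3.092 0.494
v 3.002 1.138 -0.215
v 2.768 2.959 0.805
v 3.446 1.118 -0.076
v 3.212 2.938 0.944
v 3.896 1.216 -0.148
v 3.662 3.036 0.873
f 2 4 1
f 5 2 1
f 1 4 3
f 3 5 1
f 2 8 4
f 6 2 5
f 6 8 2
f 4 8 3
f 7 5 3
f 3 8 7
f 7 6 5
f 8 6 7
f 10 12 9
f 13 10 9
f 9 12 11
f 11 13 9
f 10 16 12
f 14 10 13
f 14 16 10
f 12 16 11
f 15 13 11
f 11 16 15
f 15 14 13
f 16 14 15
f 18 17 21
f 18 21 19
f 19 21 22
f 19 22 20
f 21 17 23
f 21 23 22
f 22 23 24
f 22 24 20
f 23 17 25
f 23 25 24
f 24 25 26
f 24 26 20
f 25 17 27
f 25 27 26
f 26 27 28
f 26 28 20
f 27 17 29
f 27 29 28
f 28 29 30
f 28 30 20
f 29 17 31
f 29 31 30
f 30 31 32
f 30 32 20
f 31 17 33
f 31 33 32
f 32 33 34
f 32 34 20
f 33 17 35
f 33 35 34
f 34 35 36
f 34 36 20
f 35 17 37
f 35 37 36
f 36 37 38
f 36 38 20
f 37 17 39
f 37 39 38
f 38 39 40
f 38 40 20
f 39 17 41
f 39 41 40
f 40 41 42
f 40 42 20
f 41 17 18
f 41 18 42
f 42 18 19
f 42 19 20



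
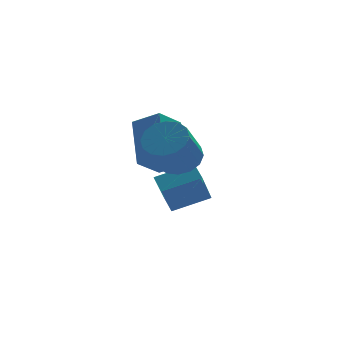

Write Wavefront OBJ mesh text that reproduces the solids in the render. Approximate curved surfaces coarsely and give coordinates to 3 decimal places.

v 1.845 2.597 0.035
v 0.92 2.019 0.813
v 2.009 4.219 1.436
v 1.084 3.641 2.214
v 2.716 1.999 0.626
v 1.791 1.421 1.404
v 2.88 3.621 2.027
v 1.955 3.043 2.805
v 1.971 -0.035 1.886
v 2.732 -0.401 2.052
v 2.029 -1.27 3.359
v 1.269 -0.905 3.194
v 2.727 -0.029 2.297
v 2.024 -0.898 3.604
v 2.52 0.341 2.432
v 1.817 -0.528 3.739
v 2.165 0.611 2.42
v 1.463 -0.259 3.727
v 1.759 0.707 2.266
v 1.056 -0.163 3.573
v 1.41 0.604 2.01
v 0.707 -0.265 3.317
v 1.211 0.33 1.721
v 0.508 -0.539 3.028
v 1.216 -0.042 1.476
v 0.513 -0.911 2.783
v 1.423 -0.412 1.341
v 0.72 -1.281 2.648
v 1.777 -0.681 1.353
v 1.075 -1.551 2.66
v 2.184 -0.777 1.507
v 1.481 -1.647 2.814
v 2.533 -0.675 1.763
v 1.83 -1.544 3.07
v 1.755 1.827 -0.556
v 3.226 1.781 -0.009
v 1.627 2.528 -0.152
v 3.098 2.483 0.395
v 2.342 2.797 -2.055
v 3.813 2.752 -1.508
v 2.214 3.499 -1.651
v 3.685 3.453 -1.104
f 2 4 1
f 5 2 1
f 1 4 3
f 3 5 1
f 2 8 4
f 6 2 5
f 6 8 2
f 4 8 3
f 7 5 3
f 3 8 7
f 7 6 5
f 8 6 7
f 10 9 13
f 10 13 11
f 11 13 14
f 11 14 12
f 13 9 15
f 13 15 14
f 14 15 16
f 14 16 12
f 15 9 17
f 15 17 16
f 16 17 18
f 16 18 12
f 17 9 19
f 17 19 18
f 18 19 20
f 18 20 12
f 19 9 21
f 19 21 20
f 20 21 22
f 20 22 12
f 21 9 23
f 21 23 22
f 22 23 24
f 22 24 12
f 23 9 25
f 23 25 24
f 24 25 26
f 24 26 12
f 25 9 27
f 25 27 26
f 26 27 28
f 26 28 12
f 27 9 29
f 27 29 28
f 28 29 30
f 28 30 12
f 29 9 31
f 29 31 30
f 30 31 32
f 30 32 12
f 31 9 33
f 31 33 32
f 32 33 34
f 32 34 12
f 33 9 10
f 33 10 34
f 34 10 11
f 34 11 12
f 36 38 35
f 39 36 35
f 35 38 37
f 37 39 35
f 36 42 38
f 40 36 39
f 40 42 36
f 38 42 37
f 41 39 37
f 37 42 41
f 41 40 39
f 42 40 41



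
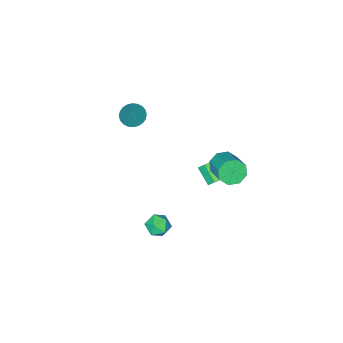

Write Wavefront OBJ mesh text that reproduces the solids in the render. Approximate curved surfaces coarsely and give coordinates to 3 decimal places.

v 3.092 3.139 -1.79
v 3.684 3.081 -2.292
v 3.636 2.279 -1.048
v 4.228 2.221 -1.55
v 4.133 2.872 -1.134
v 3.797 3.403 -1.593
v 3.523 1.957 -1.747
v 3.187 2.488 -2.206
v 3.951 2.35 -2.265
v 4.327 2.916 -1.886
v 2.993 2.444 -1.454
v 3.369 3.01 -1.075
v -2.359 0.828 -3.301
v -1.619 1.083 -2.836
v -1.722 0.068 -2.114
v -2.461 -0.188 -2.579
v -2.13 1.323 -2.573
v -2.233 0.307 -1.85
v -2.747 1.33 -2.65
v -2.85 0.315 -1.928
v -3.183 1.103 -3.032
v -3.286 0.088 -2.309
v -3.233 0.746 -3.54
v -3.336 -0.269 -2.817
v -2.874 0.428 -3.936
v -2.977 -0.587 -3.214
v -2.274 0.297 -4.035
v -2.376 -0.718 -3.313
v -1.713 0.414 -3.791
v -1.816 -0.601 -3.069
v -1.455 0.724 -3.318
v -1.557 -0.291 -2.595
v -0.499 3.098 1.422
v -0.042 3.298 0.759
v 0.477 4.621 1.515
v 0.019 4.422 2.178
v -0.628 3.543 0.733
v -0.109 4.866 1.489
v -1.138 3.527 1.111
v -0.62 4.85 1.867
v -1.275 3.26 1.671
v -0.756 4.583 2.427
v -0.957 2.899 2.085
v -0.438 4.222 2.841
v -0.371 2.654 2.111
v 0.148 3.977 2.867
v 0.14 2.67 1.733
v 0.658 3.993 2.489
v 0.276 2.937 1.173
v 0.795 4.26 1.929
v 0.472 -3.555 1.053
v 1.144 -3.837 0.775
v 1.228 -3.045 2.367
v 1.147 -3.554 0.663
v 1.048 -3.271 0.611
v 0.861 -3.031 0.626
v 0.615 -2.871 0.705
v 0.347 -2.816 0.838
v 0.097 -2.872 1.003
v -0.095 -3.033 1.176
v -0.201 -3.273 1.331
v -0.204 -3.556 1.442
v -0.105 -3.839 1.495
v 0.082 -4.079 1.48
v 0.329 -4.238 1.4
v 0.597 -4.294 1.268
v 0.846 -4.238 1.102
v 1.038 -4.077 0.929
f 1 12 6
f 1 6 2
f 1 2 8
f 1 8 11
f 1 11 12
f 2 6 10
f 6 12 5
f 12 11 3
f 11 8 7
f 8 2 9
f 4 10 5
f 4 5 3
f 4 3 7
f 4 7 9
f 4 9 10
f 5 10 6
f 3 5 12
f 7 3 11
f 9 7 8
f 10 9 2
f 14 13 17
f 14 17 15
f 15 17 18
f 15 18 16
f 17 13 19
f 17 19 18
f 18 19 20
f 18 20 16
f 19 13 21
f 19 21 20
f 20 21 22
f 20 22 16
f 21 13 23
f 21 23 22
f 22 23 24
f 22 24 16
f 23 13 25
f 23 25 24
f 24 25 26
f 24 26 16
f 25 13 27
f 25 27 26
f 26 27 28
f 26 28 16
f 27 13 29
f 27 29 28
f 28 29 30
f 28 30 16
f 29 13 31
f 29 31 30
f 30 31 32
f 30 32 16
f 31 13 14
f 31 14 32
f 32 14 15
f 32 15 16
f 34 33 37
f 34 37 35
f 35 37 38
f 35 38 36
f 37 33 39
f 37 39 38
f 38 39 40
f 38 40 36
f 39 33 41
f 39 41 40
f 40 41 42
f 40 42 36
f 41 33 43
f 41 43 42
f 42 43 44
f 42 44 36
f 43 33 45
f 43 45 44
f 44 45 46
f 44 46 36
f 45 33 47
f 45 47 46
f 46 47 48
f 46 48 36
f 47 33 49
f 47 49 48
f 48 49 50
f 48 50 36
f 49 33 34
f 49 34 50
f 50 34 35
f 50 35 36
f 52 51 54
f 52 54 53
f 54 51 55
f 54 55 53
f 55 51 56
f 55 56 53
f 56 51 57
f 56 57 53
f 57 51 58
f 57 58 53
f 58 51 59
f 58 59 53
f 59 51 60
f 59 60 53
f 60 51 61
f 60 61 53
f 61 51 62
f 61 62 53
f 62 51 63
f 62 63 53
f 63 51 64
f 63 64 53
f 64 51 65
f 64 65 53
f 65 51 66
f 65 66 53
f 66 51 67
f 66 67 53
f 67 51 68
f 67 68 53
f 68 51 52
f 68 52 53



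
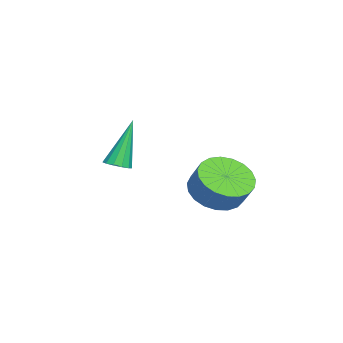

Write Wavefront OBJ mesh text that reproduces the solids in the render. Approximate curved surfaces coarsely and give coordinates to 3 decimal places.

v 0.057 -2.231 1.564
v 0.532 -1.966 1.694
v -0.737 -1.789 3.556
v 0.341 -1.749 1.569
v 0.059 -1.685 1.443
v -0.224 -1.794 1.355
v -0.417 -2.043 1.333
v -0.46 -2.351 1.384
v -0.339 -2.621 1.493
v -0.092 -2.768 1.624
v 0.202 -2.744 1.736
v 0.45 -2.558 1.793
v 0.573 -2.268 1.777
v 2.306 1.761 1.65
v 3.035 2.296 1.059
v 3.443 2.734 1.959
v 2.714 2.199 2.55
v 2.693 2.587 1.072
v 3.101 3.025 1.972
v 2.285 2.735 1.185
v 2.692 3.174 2.084
v 1.88 2.715 1.379
v 2.288 3.153 2.278
v 1.549 2.53 1.619
v 1.956 2.968 2.518
v 1.349 2.212 1.865
v 1.756 2.65 2.764
v 1.314 1.816 2.073
v 1.722 2.254 2.972
v 1.451 1.41 2.209
v 1.858 1.848 3.108
v 1.736 1.065 2.248
v 2.143 1.503 3.147
v 2.119 0.841 2.184
v 2.527 1.279 3.083
v 2.535 0.775 2.027
v 2.943 1.213 2.926
v 2.911 0.88 1.806
v 3.319 1.318 2.705
v 3.183 1.137 1.557
v 3.59 1.575 2.456
v 3.303 1.502 1.325
v 3.71 1.94 2.224
v 3.251 1.912 1.149
v 3.658 2.35 2.048
f 2 1 4
f 2 4 3
f 4 1 5
f 4 5 3
f 5 1 6
f 5 6 3
f 6 1 7
f 6 7 3
f 7 1 8
f 7 8 3
f 8 1 9
f 8 9 3
f 9 1 10
f 9 10 3
f 10 1 11
f 10 11 3
f 11 1 12
f 11 12 3
f 12 1 13
f 12 13 3
f 13 1 2
f 13 2 3
f 15 14 18
f 15 18 16
f 16 18 19
f 16 19 17
f 18 14 20
f 18 20 19
f 19 20 21
f 19 21 17
f 20 14 22
f 20 22 21
f 21 22 23
f 21 23 17
f 22 14 24
f 22 24 23
f 23 24 25
f 23 25 17
f 24 14 26
f 24 26 25
f 25 26 27
f 25 27 17
f 26 14 28
f 26 28 27
f 27 28 29
f 27 29 17
f 28 14 30
f 28 30 29
f 29 30 31
f 29 31 17
f 30 14 32
f 30 32 31
f 31 32 33
f 31 33 17
f 32 14 34
f 32 34 33
f 33 34 35
f 33 35 17
f 34 14 36
f 34 36 35
f 35 36 37
f 35 37 17
f 36 14 38
f 36 38 37
f 37 38 39
f 37 39 17
f 38 14 40
f 38 40 39
f 39 40 41
f 39 41 17
f 40 14 42
f 40 42 41
f 41 42 43
f 41 43 17
f 42 14 44
f 42 44 43
f 43 44 45
f 43 45 17
f 44 14 15
f 44 15 45
f 45 15 16
f 45 16 17



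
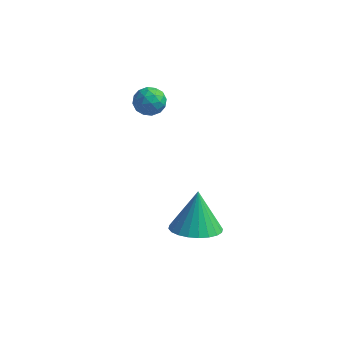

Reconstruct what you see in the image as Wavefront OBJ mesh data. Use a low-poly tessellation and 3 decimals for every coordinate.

v -2.126 2.428 2.786
v -1.568 2.744 2.816
v -1.732 1.676 3.384
v -1.174 1.992 3.414
v -1.693 2.228 3.708
v -1.937 2.693 3.339
v -1.363 1.727 2.861
v -1.607 2.192 2.492
v -1.097 2.311 2.863
v -1.301 2.621 3.386
v -1.999 1.799 2.814
v -2.203 2.109 3.337
v -1.881 2.652 2.748
v -1.419 1.768 3.452
v -1.724 1.907 3.624
v -1.396 2.093 3.642
v -2.098 2.622 3.056
v -1.77 2.807 3.073
v -1.844 2.505 3.598
v -1.53 1.613 3.127
v -1.202 1.798 3.144
v -1.904 2.327 2.558
v -1.576 2.513 2.576
v -1.456 1.915 2.602
v -1.277 2.583 2.794
v -1.046 2.141 3.145
v -1.157 1.986 2.82
v -1.3 2.258 2.603
v -1.397 2.765 3.101
v -1.165 2.323 3.453
v -1.47 2.462 3.626
v -1.613 2.735 3.408
v -1.12 2.511 3.129
v -2.135 2.097 2.747
v -1.903 1.655 3.099
v -1.687 1.685 2.792
v -1.83 1.958 2.574
v -2.254 2.279 3.055
v -2.023 1.837 3.406
v -2 2.162 3.597
v -2.143 2.434 3.38
v -2.18 1.909 3.071
v 0.783 0.296 -1.796
v 1.478 -0.282 -1.444
v 0.617 1.004 -0.304
v 1.681 0.015 -1.563
v 1.748 0.354 -1.717
v 1.667 0.684 -1.883
v 1.452 0.956 -2.035
v 1.135 1.126 -2.152
v 0.764 1.171 -2.214
v 0.396 1.082 -2.212
v 0.087 0.873 -2.148
v -0.116 0.576 -2.029
v -0.182 0.237 -1.875
v -0.102 -0.093 -1.709
v 0.114 -0.365 -1.557
v 0.431 -0.535 -1.44
v 0.801 -0.58 -1.378
v 1.169 -0.491 -1.379
f 1 38 17
f 38 12 41
f 17 41 6
f 38 41 17
f 1 17 13
f 17 6 18
f 13 18 2
f 17 18 13
f 1 13 22
f 13 2 23
f 22 23 8
f 13 23 22
f 1 22 34
f 22 8 37
f 34 37 11
f 22 37 34
f 1 34 38
f 34 11 42
f 38 42 12
f 34 42 38
f 2 18 29
f 18 6 32
f 29 32 10
f 18 32 29
f 6 41 19
f 41 12 40
f 19 40 5
f 41 40 19
f 12 42 39
f 42 11 35
f 39 35 3
f 42 35 39
f 11 37 36
f 37 8 24
f 36 24 7
f 37 24 36
f 8 23 28
f 23 2 25
f 28 25 9
f 23 25 28
f 4 30 16
f 30 10 31
f 16 31 5
f 30 31 16
f 4 16 14
f 16 5 15
f 14 15 3
f 16 15 14
f 4 14 21
f 14 3 20
f 21 20 7
f 14 20 21
f 4 21 26
f 21 7 27
f 26 27 9
f 21 27 26
f 4 26 30
f 26 9 33
f 30 33 10
f 26 33 30
f 5 31 19
f 31 10 32
f 19 32 6
f 31 32 19
f 3 15 39
f 15 5 40
f 39 40 12
f 15 40 39
f 7 20 36
f 20 3 35
f 36 35 11
f 20 35 36
f 9 27 28
f 27 7 24
f 28 24 8
f 27 24 28
f 10 33 29
f 33 9 25
f 29 25 2
f 33 25 29
f 44 43 46
f 44 46 45
f 46 43 47
f 46 47 45
f 47 43 48
f 47 48 45
f 48 43 49
f 48 49 45
f 49 43 50
f 49 50 45
f 50 43 51
f 50 51 45
f 51 43 52
f 51 52 45
f 52 43 53
f 52 53 45
f 53 43 54
f 53 54 45
f 54 43 55
f 54 55 45
f 55 43 56
f 55 56 45
f 56 43 57
f 56 57 45
f 57 43 58
f 57 58 45
f 58 43 59
f 58 59 45
f 59 43 60
f 59 60 45
f 60 43 44
f 60 44 45



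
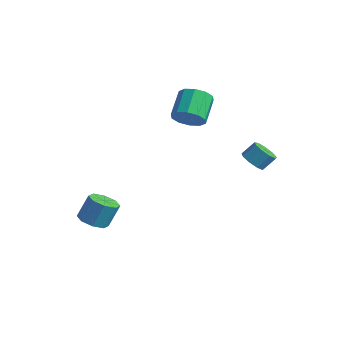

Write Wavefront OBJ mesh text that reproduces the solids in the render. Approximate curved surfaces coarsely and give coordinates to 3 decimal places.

v -2.973 -4.026 -4.189
v -2.044 -4.001 -4.333
v -1.839 -3.329 -2.895
v -2.767 -3.354 -2.751
v -2.375 -3.405 -4.564
v -2.17 -2.734 -3.126
v -3.056 -3.173 -4.575
v -2.85 -2.501 -3.137
v -3.688 -3.44 -4.36
v -3.483 -2.769 -2.922
v -3.901 -4.051 -4.045
v -3.696 -3.379 -2.607
v -3.57 -4.646 -3.814
v -3.365 -3.975 -2.376
v -2.89 -4.879 -3.803
v -2.684 -4.207 -2.365
v -2.257 -4.611 -4.018
v -2.052 -3.94 -2.58
v 2.47 2.746 0.322
v 2.881 3.189 -0.217
v 3.201 3.837 0.558
v 2.79 3.394 1.098
v 2.365 3.383 -0.167
v 2.684 4.031 0.609
v 1.897 3.279 0.113
v 2.217 3.927 0.888
v 1.698 2.926 0.49
v 2.018 3.574 1.266
v 1.86 2.488 0.789
v 2.18 3.136 1.565
v 2.308 2.171 0.87
v 2.627 2.819 1.645
v 2.831 2.123 0.694
v 3.151 2.771 1.469
v 3.186 2.367 0.344
v 3.505 3.015 1.12
v 3.205 2.787 -0.015
v 3.525 3.436 0.76
v -1.229 1.37 2.604
v -0.43 1.364 3.221
v -1.231 2.643 4.273
v -2.031 2.65 3.656
v -0.328 1.792 2.778
v -1.129 3.071 3.83
v -0.571 2.059 2.268
v -1.372 3.338 3.32
v -1.065 2.063 1.887
v -1.866 3.342 2.939
v -1.622 1.802 1.78
v -2.423 3.082 2.832
v -2.029 1.377 1.987
v -2.83 2.656 3.039
v -2.131 0.949 2.43
v -2.932 2.228 3.482
v -1.888 0.682 2.94
v -2.689 1.961 3.992
v -1.394 0.678 3.321
v -2.195 1.957 4.373
v -0.837 0.938 3.428
v -1.638 2.218 4.48
f 2 1 5
f 2 5 3
f 3 5 6
f 3 6 4
f 5 1 7
f 5 7 6
f 6 7 8
f 6 8 4
f 7 1 9
f 7 9 8
f 8 9 10
f 8 10 4
f 9 1 11
f 9 11 10
f 10 11 12
f 10 12 4
f 11 1 13
f 11 13 12
f 12 13 14
f 12 14 4
f 13 1 15
f 13 15 14
f 14 15 16
f 14 16 4
f 15 1 17
f 15 17 16
f 16 17 18
f 16 18 4
f 17 1 2
f 17 2 18
f 18 2 3
f 18 3 4
f 20 19 23
f 20 23 21
f 21 23 24
f 21 24 22
f 23 19 25
f 23 25 24
f 24 25 26
f 24 26 22
f 25 19 27
f 25 27 26
f 26 27 28
f 26 28 22
f 27 19 29
f 27 29 28
f 28 29 30
f 28 30 22
f 29 19 31
f 29 31 30
f 30 31 32
f 30 32 22
f 31 19 33
f 31 33 32
f 32 33 34
f 32 34 22
f 33 19 35
f 33 35 34
f 34 35 36
f 34 36 22
f 35 19 37
f 35 37 36
f 36 37 38
f 36 38 22
f 37 19 20
f 37 20 38
f 38 20 21
f 38 21 22
f 40 39 43
f 40 43 41
f 41 43 44
f 41 44 42
f 43 39 45
f 43 45 44
f 44 45 46
f 44 46 42
f 45 39 47
f 45 47 46
f 46 47 48
f 46 48 42
f 47 39 49
f 47 49 48
f 48 49 50
f 48 50 42
f 49 39 51
f 49 51 50
f 50 51 52
f 50 52 42
f 51 39 53
f 51 53 52
f 52 53 54
f 52 54 42
f 53 39 55
f 53 55 54
f 54 55 56
f 54 56 42
f 55 39 57
f 55 57 56
f 56 57 58
f 56 58 42
f 57 39 59
f 57 59 58
f 58 59 60
f 58 60 42
f 59 39 40
f 59 40 60
f 60 40 41
f 60 41 42

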